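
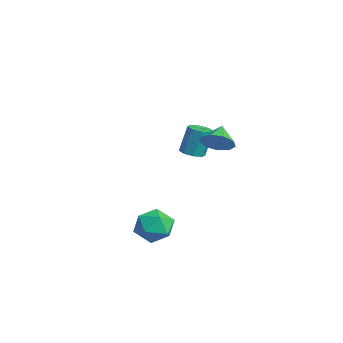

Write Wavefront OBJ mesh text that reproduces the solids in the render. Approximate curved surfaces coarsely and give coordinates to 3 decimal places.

v 2.06 0.101 2.054
v 2.59 0.624 2.287
v 1.34 0.559 2.666
v 2.336 0.803 1.854
v 1.952 0.654 1.514
v 1.619 0.247 1.427
v 1.492 -0.229 1.633
v 1.631 -0.55 2.036
v 1.971 -0.566 2.447
v 2.352 -0.27 2.674
v 2.597 0.2 2.611
v 2.953 -2.258 -2.58
v 3.682 -2.566 -2.082
v 2.038 -3.194 -1.818
v 2.767 -3.502 -1.32
v 2.454 -2.629 -1.199
v 3.019 -2.051 -1.67
v 2.701 -3.709 -2.23
v 3.266 -3.131 -2.701
v 3.527 -3.464 -1.866
v 3.374 -2.796 -1.228
v 2.346 -2.964 -2.672
v 2.193 -2.296 -2.034
v -2.741 0.622 -0.644
v -2.434 0.131 -0.487
v -2.492 0.547 0.922
v -2.799 1.038 0.764
v -2.16 0.488 -0.581
v -2.217 0.903 0.828
v -2.226 0.923 -0.712
v -2.284 1.338 0.697
v -2.594 1.182 -0.803
v -2.652 1.597 0.606
v -3.048 1.113 -0.802
v -3.106 1.529 0.607
v -3.323 0.757 -0.708
v -3.38 1.172 0.701
v -3.256 0.322 -0.577
v -3.314 0.737 0.832
v -2.888 0.063 -0.486
v -2.946 0.478 0.923
f 2 1 4
f 2 4 3
f 4 1 5
f 4 5 3
f 5 1 6
f 5 6 3
f 6 1 7
f 6 7 3
f 7 1 8
f 7 8 3
f 8 1 9
f 8 9 3
f 9 1 10
f 9 10 3
f 10 1 11
f 10 11 3
f 11 1 2
f 11 2 3
f 12 23 17
f 12 17 13
f 12 13 19
f 12 19 22
f 12 22 23
f 13 17 21
f 17 23 16
f 23 22 14
f 22 19 18
f 19 13 20
f 15 21 16
f 15 16 14
f 15 14 18
f 15 18 20
f 15 20 21
f 16 21 17
f 14 16 23
f 18 14 22
f 20 18 19
f 21 20 13
f 25 24 28
f 25 28 26
f 26 28 29
f 26 29 27
f 28 24 30
f 28 30 29
f 29 30 31
f 29 31 27
f 30 24 32
f 30 32 31
f 31 32 33
f 31 33 27
f 32 24 34
f 32 34 33
f 33 34 35
f 33 35 27
f 34 24 36
f 34 36 35
f 35 36 37
f 35 37 27
f 36 24 38
f 36 38 37
f 37 38 39
f 37 39 27
f 38 24 40
f 38 40 39
f 39 40 41
f 39 41 27
f 40 24 25
f 40 25 41
f 41 25 26
f 41 26 27



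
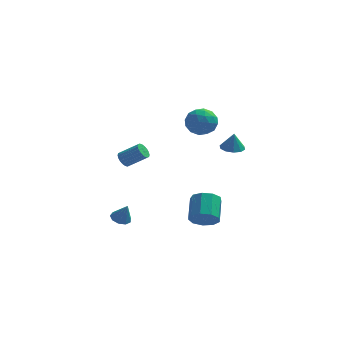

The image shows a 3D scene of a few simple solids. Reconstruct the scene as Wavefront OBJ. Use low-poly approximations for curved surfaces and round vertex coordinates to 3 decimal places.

v -3.515 -2.354 -4.246
v -2.964 -2.479 -4.477
v -3.105 -2.526 -3.174
v -2.997 -2.071 -4.399
v -3.272 -1.795 -4.249
v -3.661 -1.781 -4.098
v -3.981 -2.035 -4.016
v -4.084 -2.439 -4.042
v -3.92 -2.803 -4.163
v -3.567 -2.957 -4.322
v -3.189 -2.829 -4.446
v 1.205 -1.86 3.586
v 1.691 -2.597 3.897
v 0.029 -2.763 3.283
v 0.515 -3.5 3.594
v 0.227 -2.842 4.194
v 0.954 -2.284 4.381
v 0.766 -3.076 2.799
v 1.493 -2.518 2.986
v 1.42 -3.348 3.411
v 1.086 -3.204 4.273
v 0.634 -2.156 2.907
v 0.3 -2.012 3.769
v 1.552 -2.149 3.768
v 0.168 -3.211 3.412
v -0.001 -2.824 3.764
v 0.285 -3.258 3.947
v 1.118 -1.965 4.053
v 1.404 -2.398 4.236
v 0.543 -2.543 4.41
v 0.316 -2.962 2.944
v 0.602 -3.395 3.127
v 1.435 -2.102 3.233
v 1.721 -2.536 3.416
v 1.177 -2.817 2.77
v 1.677 -3.024 3.665
v 0.986 -3.555 3.487
v 1.134 -3.306 3.019
v 1.561 -2.977 3.13
v 1.482 -2.939 4.172
v 0.79 -3.47 3.994
v 0.621 -3.083 4.346
v 1.048 -2.755 4.457
v 1.322 -3.381 3.886
v 0.93 -1.89 3.186
v 0.238 -2.421 3.008
v 0.672 -2.605 2.723
v 1.099 -2.277 2.834
v 0.734 -1.805 3.693
v 0.043 -2.336 3.515
v 0.159 -2.383 4.05
v 0.586 -2.054 4.161
v 0.398 -1.979 3.294
v 1.153 -4.255 -2.967
v 1.938 -4.423 -2.689
v 1.933 -3.092 -1.874
v 1.147 -2.925 -2.153
v 1.963 -4.119 -3.184
v 1.958 -2.789 -2.369
v 1.609 -3.879 -3.578
v 1.604 -2.549 -2.763
v 1.042 -3.815 -3.686
v 1.036 -2.485 -2.871
v 0.526 -3.957 -3.458
v 0.52 -2.627 -2.643
v 0.304 -4.238 -3
v 0.298 -2.908 -2.186
v 0.479 -4.528 -2.527
v 0.473 -3.197 -1.712
v 0.969 -4.689 -2.26
v 0.963 -3.359 -1.445
v 1.545 -4.648 -2.324
v 1.54 -3.317 -1.509
v -3.259 -2.808 0.592
v -3.019 -2.46 0.288
v -1.941 -2.525 1.064
v -2.181 -2.872 1.368
v -3.125 -2.327 0.445
v -2.047 -2.392 1.222
v -3.257 -2.289 0.632
v -2.179 -2.354 1.408
v -3.389 -2.354 0.81
v -2.311 -2.418 1.586
v -3.496 -2.509 0.945
v -2.418 -2.573 1.722
v -3.555 -2.722 1.01
v -2.477 -2.787 1.787
v -3.556 -2.953 0.993
v -2.478 -3.018 1.769
v -3.499 -3.155 0.896
v -2.421 -3.22 1.672
v -3.393 -3.288 0.738
v -2.315 -3.353 1.515
v -3.261 -3.326 0.552
v -2.183 -3.391 1.328
v -3.129 -3.262 0.374
v -2.051 -3.326 1.15
v -3.022 -3.107 0.238
v -1.944 -3.171 1.015
v -2.963 -2.893 0.173
v -1.885 -2.958 0.95
v -2.962 -2.662 0.191
v -1.884 -2.727 0.967
v 2.417 -1.006 0.802
v 3.105 -1.121 0.747
v 2.503 -0.994 1.858
v 3.041 -0.693 0.747
v 2.738 -0.385 0.769
v 2.313 -0.313 0.803
v 1.927 -0.507 0.837
v 1.728 -0.89 0.857
v 1.793 -1.318 0.856
v 2.095 -1.627 0.835
v 2.521 -1.698 0.801
v 2.906 -1.505 0.767
f 2 1 4
f 2 4 3
f 4 1 5
f 4 5 3
f 5 1 6
f 5 6 3
f 6 1 7
f 6 7 3
f 7 1 8
f 7 8 3
f 8 1 9
f 8 9 3
f 9 1 10
f 9 10 3
f 10 1 11
f 10 11 3
f 11 1 2
f 11 2 3
f 12 49 28
f 49 23 52
f 28 52 17
f 49 52 28
f 12 28 24
f 28 17 29
f 24 29 13
f 28 29 24
f 12 24 33
f 24 13 34
f 33 34 19
f 24 34 33
f 12 33 45
f 33 19 48
f 45 48 22
f 33 48 45
f 12 45 49
f 45 22 53
f 49 53 23
f 45 53 49
f 13 29 40
f 29 17 43
f 40 43 21
f 29 43 40
f 17 52 30
f 52 23 51
f 30 51 16
f 52 51 30
f 23 53 50
f 53 22 46
f 50 46 14
f 53 46 50
f 22 48 47
f 48 19 35
f 47 35 18
f 48 35 47
f 19 34 39
f 34 13 36
f 39 36 20
f 34 36 39
f 15 41 27
f 41 21 42
f 27 42 16
f 41 42 27
f 15 27 25
f 27 16 26
f 25 26 14
f 27 26 25
f 15 25 32
f 25 14 31
f 32 31 18
f 25 31 32
f 15 32 37
f 32 18 38
f 37 38 20
f 32 38 37
f 15 37 41
f 37 20 44
f 41 44 21
f 37 44 41
f 16 42 30
f 42 21 43
f 30 43 17
f 42 43 30
f 14 26 50
f 26 16 51
f 50 51 23
f 26 51 50
f 18 31 47
f 31 14 46
f 47 46 22
f 31 46 47
f 20 38 39
f 38 18 35
f 39 35 19
f 38 35 39
f 21 44 40
f 44 20 36
f 40 36 13
f 44 36 40
f 55 54 58
f 55 58 56
f 56 58 59
f 56 59 57
f 58 54 60
f 58 60 59
f 59 60 61
f 59 61 57
f 60 54 62
f 60 62 61
f 61 62 63
f 61 63 57
f 62 54 64
f 62 64 63
f 63 64 65
f 63 65 57
f 64 54 66
f 64 66 65
f 65 66 67
f 65 67 57
f 66 54 68
f 66 68 67
f 67 68 69
f 67 69 57
f 68 54 70
f 68 70 69
f 69 70 71
f 69 71 57
f 70 54 72
f 70 72 71
f 71 72 73
f 71 73 57
f 72 54 55
f 72 55 73
f 73 55 56
f 73 56 57
f 75 74 78
f 75 78 76
f 76 78 79
f 76 79 77
f 78 74 80
f 78 80 79
f 79 80 81
f 79 81 77
f 80 74 82
f 80 82 81
f 81 82 83
f 81 83 77
f 82 74 84
f 82 84 83
f 83 84 85
f 83 85 77
f 84 74 86
f 84 86 85
f 85 86 87
f 85 87 77
f 86 74 88
f 86 88 87
f 87 88 89
f 87 89 77
f 88 74 90
f 88 90 89
f 89 90 91
f 89 91 77
f 90 74 92
f 90 92 91
f 91 92 93
f 91 93 77
f 92 74 94
f 92 94 93
f 93 94 95
f 93 95 77
f 94 74 96
f 94 96 95
f 95 96 97
f 95 97 77
f 96 74 98
f 96 98 97
f 97 98 99
f 97 99 77
f 98 74 100
f 98 100 99
f 99 100 101
f 99 101 77
f 100 74 102
f 100 102 101
f 101 102 103
f 101 103 77
f 102 74 75
f 102 75 103
f 103 75 76
f 103 76 77
f 105 104 107
f 105 107 106
f 107 104 108
f 107 108 106
f 108 104 109
f 108 109 106
f 109 104 110
f 109 110 106
f 110 104 111
f 110 111 106
f 111 104 112
f 111 112 106
f 112 104 113
f 112 113 106
f 113 104 114
f 113 114 106
f 114 104 115
f 114 115 106
f 115 104 105
f 115 105 106



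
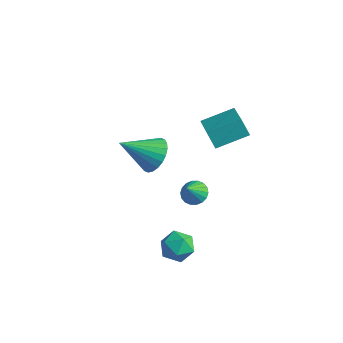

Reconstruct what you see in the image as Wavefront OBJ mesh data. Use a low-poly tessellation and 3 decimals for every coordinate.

v 1.841 0.356 -3.601
v 2.491 -0.212 -3.871
v 0.829 -0.648 -3.929
v 1.479 -1.216 -4.199
v 1.394 -1.009 -3.323
v 2.02 -0.389 -3.12
v 1.3 -0.471 -4.68
v 1.926 0.149 -4.477
v 2.157 -0.723 -4.538
v 2.215 -1.056 -3.699
v 1.105 0.196 -4.101
v 1.163 -0.137 -3.262
v 1.201 2.015 2.517
v 2.019 3.414 3.062
v -0.243 3.167 1.726
v 0.574 4.566 2.271
v 1.686 2.054 1.689
v 2.503 3.453 2.234
v 0.241 3.206 0.898
v 1.059 4.605 1.443
v -2.306 2.246 -1.543
v -1.659 2.447 -0.78
v -3.314 0.914 -0.337
v -1.942 2.719 -0.715
v -2.28 2.919 -0.777
v -2.623 3.017 -0.955
v -2.916 2.998 -1.223
v -3.117 2.864 -1.539
v -3.195 2.636 -1.856
v -3.137 2.348 -2.125
v -2.952 2.045 -2.305
v -2.669 1.773 -2.37
v -2.331 1.573 -2.308
v -1.989 1.475 -2.13
v -1.695 1.494 -1.862
v -1.494 1.628 -1.546
v -1.417 1.856 -1.229
v -1.475 2.144 -0.96
v -0.706 3.29 -4.164
v -0.052 3.155 -4.373
v -0.534 2.53 -3.136
v -0.016 3.406 -4.193
v -0.117 3.635 -4.007
v -0.334 3.795 -3.852
v -0.625 3.856 -3.759
v -0.932 3.804 -3.746
v -1.194 3.651 -3.815
v -1.359 3.426 -3.954
v -1.395 3.175 -4.135
v -1.295 2.946 -4.321
v -1.077 2.786 -4.476
v -0.786 2.725 -4.569
v -0.479 2.777 -4.582
v -0.217 2.93 -4.512
f 1 12 6
f 1 6 2
f 1 2 8
f 1 8 11
f 1 11 12
f 2 6 10
f 6 12 5
f 12 11 3
f 11 8 7
f 8 2 9
f 4 10 5
f 4 5 3
f 4 3 7
f 4 7 9
f 4 9 10
f 5 10 6
f 3 5 12
f 7 3 11
f 9 7 8
f 10 9 2
f 14 16 13
f 17 14 13
f 13 16 15
f 15 17 13
f 14 20 16
f 18 14 17
f 18 20 14
f 16 20 15
f 19 17 15
f 15 20 19
f 19 18 17
f 20 18 19
f 22 21 24
f 22 24 23
f 24 21 25
f 24 25 23
f 25 21 26
f 25 26 23
f 26 21 27
f 26 27 23
f 27 21 28
f 27 28 23
f 28 21 29
f 28 29 23
f 29 21 30
f 29 30 23
f 30 21 31
f 30 31 23
f 31 21 32
f 31 32 23
f 32 21 33
f 32 33 23
f 33 21 34
f 33 34 23
f 34 21 35
f 34 35 23
f 35 21 36
f 35 36 23
f 36 21 37
f 36 37 23
f 37 21 38
f 37 38 23
f 38 21 22
f 38 22 23
f 40 39 42
f 40 42 41
f 42 39 43
f 42 43 41
f 43 39 44
f 43 44 41
f 44 39 45
f 44 45 41
f 45 39 46
f 45 46 41
f 46 39 47
f 46 47 41
f 47 39 48
f 47 48 41
f 48 39 49
f 48 49 41
f 49 39 50
f 49 50 41
f 50 39 51
f 50 51 41
f 51 39 52
f 51 52 41
f 52 39 53
f 52 53 41
f 53 39 54
f 53 54 41
f 54 39 40
f 54 40 41



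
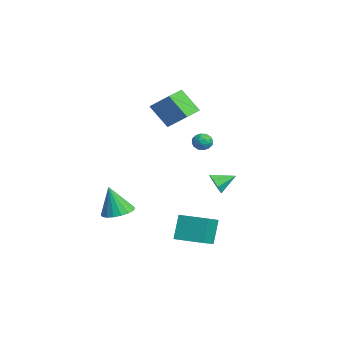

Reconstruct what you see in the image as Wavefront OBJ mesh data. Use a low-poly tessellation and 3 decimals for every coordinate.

v -0.569 0.766 1.908
v 0.031 0.987 1.95
v -0.291 -0.087 2.43
v 0.309 0.134 2.472
v -0.162 0.421 2.798
v -0.334 0.949 2.476
v 0.074 -0.049 1.904
v -0.098 0.479 1.582
v 0.429 0.484 1.948
v 0.283 0.774 2.501
v -0.543 0.126 1.879
v -0.689 0.416 2.432
v -0.293 0.951 1.883
v 0.033 -0.051 2.497
v -0.244 0.117 2.689
v 0.109 0.248 2.713
v -0.508 0.929 2.192
v -0.155 1.059 2.217
v -0.269 0.726 2.716
v -0.105 -0.159 2.163
v 0.248 -0.029 2.188
v -0.369 0.652 1.667
v -0.016 0.783 1.691
v 0.009 0.174 1.664
v 0.293 0.786 1.907
v 0.457 0.284 2.213
v 0.318 0.177 1.88
v 0.217 0.487 1.69
v 0.208 0.956 2.232
v 0.371 0.455 2.538
v 0.094 0.624 2.73
v -0.007 0.934 2.541
v 0.441 0.66 2.23
v -0.631 0.445 1.842
v -0.468 -0.056 2.148
v -0.253 -0.034 1.839
v -0.354 0.276 1.65
v -0.717 0.616 2.167
v -0.553 0.114 2.473
v -0.477 0.413 2.69
v -0.578 0.723 2.5
v -0.701 0.24 2.15
v -3.353 -0.752 2.335
v -4.082 -1.633 3.777
v -4.336 0.238 2.443
v -5.065 -0.642 3.885
v -2.335 0.142 3.395
v -3.064 -0.738 4.837
v -3.318 1.133 3.503
v -4.047 0.252 4.945
v 1.928 -1.113 -4.412
v 1.361 -0.683 -2.869
v 2.978 0.275 -4.414
v 2.411 0.705 -2.87
v 3.109 -2.005 -3.73
v 2.542 -1.575 -2.186
v 4.159 -0.617 -3.731
v 3.592 -0.187 -2.188
v -3.353 -3.692 -4.128
v -2.339 -3.716 -4.022
v -3.567 -4.188 -2.192
v -2.44 -3.285 -3.923
v -2.723 -2.935 -3.864
v -3.13 -2.734 -3.858
v -3.581 -2.723 -3.905
v -3.987 -2.904 -3.996
v -4.268 -3.241 -4.114
v -4.367 -3.668 -4.234
v -4.266 -4.099 -4.333
v -3.983 -4.449 -4.392
v -3.576 -4.65 -4.398
v -3.125 -4.661 -4.351
v -2.719 -4.48 -4.26
v -2.438 -4.143 -4.142
v -1.238 1.512 -1.607
v -0.607 1.688 -2.049
v -1.182 2.708 -1.053
v -1.127 1.837 -2.319
v -1.712 1.795 -2.172
v -2.019 1.588 -1.694
v -1.868 1.336 -1.165
v -1.348 1.187 -0.896
v -0.763 1.228 -1.043
v -0.456 1.436 -1.521
f 1 38 17
f 38 12 41
f 17 41 6
f 38 41 17
f 1 17 13
f 17 6 18
f 13 18 2
f 17 18 13
f 1 13 22
f 13 2 23
f 22 23 8
f 13 23 22
f 1 22 34
f 22 8 37
f 34 37 11
f 22 37 34
f 1 34 38
f 34 11 42
f 38 42 12
f 34 42 38
f 2 18 29
f 18 6 32
f 29 32 10
f 18 32 29
f 6 41 19
f 41 12 40
f 19 40 5
f 41 40 19
f 12 42 39
f 42 11 35
f 39 35 3
f 42 35 39
f 11 37 36
f 37 8 24
f 36 24 7
f 37 24 36
f 8 23 28
f 23 2 25
f 28 25 9
f 23 25 28
f 4 30 16
f 30 10 31
f 16 31 5
f 30 31 16
f 4 16 14
f 16 5 15
f 14 15 3
f 16 15 14
f 4 14 21
f 14 3 20
f 21 20 7
f 14 20 21
f 4 21 26
f 21 7 27
f 26 27 9
f 21 27 26
f 4 26 30
f 26 9 33
f 30 33 10
f 26 33 30
f 5 31 19
f 31 10 32
f 19 32 6
f 31 32 19
f 3 15 39
f 15 5 40
f 39 40 12
f 15 40 39
f 7 20 36
f 20 3 35
f 36 35 11
f 20 35 36
f 9 27 28
f 27 7 24
f 28 24 8
f 27 24 28
f 10 33 29
f 33 9 25
f 29 25 2
f 33 25 29
f 44 46 43
f 47 44 43
f 43 46 45
f 45 47 43
f 44 50 46
f 48 44 47
f 48 50 44
f 46 50 45
f 49 47 45
f 45 50 49
f 49 48 47
f 50 48 49
f 52 54 51
f 55 52 51
f 51 54 53
f 53 55 51
f 52 58 54
f 56 52 55
f 56 58 52
f 54 58 53
f 57 55 53
f 53 58 57
f 57 56 55
f 58 56 57
f 60 59 62
f 60 62 61
f 62 59 63
f 62 63 61
f 63 59 64
f 63 64 61
f 64 59 65
f 64 65 61
f 65 59 66
f 65 66 61
f 66 59 67
f 66 67 61
f 67 59 68
f 67 68 61
f 68 59 69
f 68 69 61
f 69 59 70
f 69 70 61
f 70 59 71
f 70 71 61
f 71 59 72
f 71 72 61
f 72 59 73
f 72 73 61
f 73 59 74
f 73 74 61
f 74 59 60
f 74 60 61
f 76 75 78
f 76 78 77
f 78 75 79
f 78 79 77
f 79 75 80
f 79 80 77
f 80 75 81
f 80 81 77
f 81 75 82
f 81 82 77
f 82 75 83
f 82 83 77
f 83 75 84
f 83 84 77
f 84 75 76
f 84 76 77



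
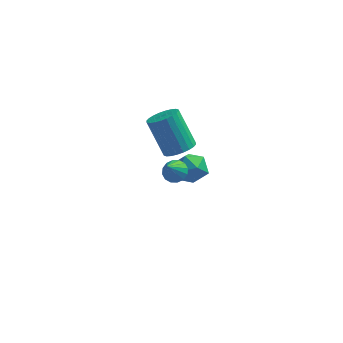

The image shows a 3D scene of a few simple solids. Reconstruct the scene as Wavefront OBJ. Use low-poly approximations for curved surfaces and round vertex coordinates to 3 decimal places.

v 2.431 3.41 -3.682
v 3.404 3.496 -3.353
v 2.196 2.124 -2.647
v 3.169 2.21 -2.318
v 2.478 2.938 -2.083
v 2.624 3.733 -2.723
v 2.976 1.887 -3.277
v 3.122 2.682 -3.917
v 3.741 2.555 -3.103
v 3.433 3.205 -2.365
v 2.167 2.415 -3.635
v 1.859 3.065 -2.897
v 2.42 -3.484 3.284
v 2.857 -3.938 3.122
v 2.08 -4.216 4.416
v 3.026 -3.719 3.315
v 3.032 -3.437 3.498
v 2.874 -3.168 3.625
v 2.595 -2.984 3.66
v 2.269 -2.934 3.594
v 1.983 -3.031 3.445
v 1.815 -3.25 3.253
v 1.808 -3.532 3.069
v 1.966 -3.801 2.943
v 2.245 -3.985 2.908
v 2.571 -4.035 2.974
v 2.436 -0.382 1.899
v 2.936 -0.887 2.4
v 2.025 -0.023 4.182
v 1.524 0.482 3.681
v 3.132 -0.612 2.367
v 2.221 0.252 4.149
v 3.222 -0.302 2.263
v 2.31 0.562 4.044
v 3.192 -0.004 2.103
v 2.281 0.86 3.884
v 3.047 0.236 1.912
v 2.136 1.101 3.694
v 2.809 0.383 1.719
v 1.898 1.247 3.501
v 2.514 0.412 1.554
v 1.603 1.277 3.335
v 2.208 0.321 1.441
v 1.296 1.186 3.223
v 1.935 0.123 1.398
v 1.024 0.987 3.18
v 1.739 -0.152 1.431
v 0.828 0.712 3.213
v 1.65 -0.462 1.536
v 0.738 0.402 3.317
v 1.679 -0.76 1.696
v 0.768 0.104 3.477
v 1.824 -1.001 1.886
v 0.913 -0.136 3.668
v 2.062 -1.147 2.079
v 1.151 -0.283 3.861
v 2.357 -1.177 2.245
v 1.446 -0.312 4.026
v 2.664 -1.086 2.357
v 1.752 -0.221 4.139
f 1 12 6
f 1 6 2
f 1 2 8
f 1 8 11
f 1 11 12
f 2 6 10
f 6 12 5
f 12 11 3
f 11 8 7
f 8 2 9
f 4 10 5
f 4 5 3
f 4 3 7
f 4 7 9
f 4 9 10
f 5 10 6
f 3 5 12
f 7 3 11
f 9 7 8
f 10 9 2
f 14 13 16
f 14 16 15
f 16 13 17
f 16 17 15
f 17 13 18
f 17 18 15
f 18 13 19
f 18 19 15
f 19 13 20
f 19 20 15
f 20 13 21
f 20 21 15
f 21 13 22
f 21 22 15
f 22 13 23
f 22 23 15
f 23 13 24
f 23 24 15
f 24 13 25
f 24 25 15
f 25 13 26
f 25 26 15
f 26 13 14
f 26 14 15
f 28 27 31
f 28 31 29
f 29 31 32
f 29 32 30
f 31 27 33
f 31 33 32
f 32 33 34
f 32 34 30
f 33 27 35
f 33 35 34
f 34 35 36
f 34 36 30
f 35 27 37
f 35 37 36
f 36 37 38
f 36 38 30
f 37 27 39
f 37 39 38
f 38 39 40
f 38 40 30
f 39 27 41
f 39 41 40
f 40 41 42
f 40 42 30
f 41 27 43
f 41 43 42
f 42 43 44
f 42 44 30
f 43 27 45
f 43 45 44
f 44 45 46
f 44 46 30
f 45 27 47
f 45 47 46
f 46 47 48
f 46 48 30
f 47 27 49
f 47 49 48
f 48 49 50
f 48 50 30
f 49 27 51
f 49 51 50
f 50 51 52
f 50 52 30
f 51 27 53
f 51 53 52
f 52 53 54
f 52 54 30
f 53 27 55
f 53 55 54
f 54 55 56
f 54 56 30
f 55 27 57
f 55 57 56
f 56 57 58
f 56 58 30
f 57 27 59
f 57 59 58
f 58 59 60
f 58 60 30
f 59 27 28
f 59 28 60
f 60 28 29
f 60 29 30



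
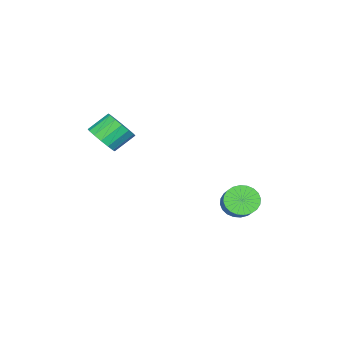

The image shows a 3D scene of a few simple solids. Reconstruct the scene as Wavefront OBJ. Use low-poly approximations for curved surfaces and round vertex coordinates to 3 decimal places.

v -1.696 2.02 -3.046
v -1.293 2.407 -3.814
v -0.341 3.187 -2.922
v -0.744 2.8 -2.154
v -1.561 2.653 -3.742
v -0.609 3.432 -2.85
v -1.85 2.802 -3.564
v -0.898 3.581 -2.672
v -2.116 2.832 -3.307
v -1.163 3.611 -2.415
v -2.317 2.738 -3.01
v -1.365 3.518 -2.118
v -2.424 2.535 -2.719
v -1.472 3.315 -1.827
v -2.42 2.254 -2.478
v -1.468 3.034 -1.585
v -2.306 1.938 -2.323
v -1.354 2.717 -1.43
v -2.099 1.633 -2.278
v -1.147 2.413 -1.386
v -1.831 1.388 -2.35
v -0.879 2.167 -1.458
v -1.542 1.239 -2.528
v -0.59 2.018 -1.636
v -1.277 1.209 -2.785
v -0.324 1.988 -1.893
v -1.075 1.302 -3.082
v -0.123 2.082 -2.19
v -0.968 1.505 -3.373
v -0.016 2.285 -2.481
v -0.972 1.786 -3.615
v -0.02 2.566 -2.722
v -1.086 2.103 -3.77
v -0.134 2.882 -2.877
v 1.817 -3.983 1.34
v 2.382 -3.182 1.37
v 1.448 -2.557 2.271
v 0.883 -3.357 2.24
v 2.063 -3.103 0.984
v 1.129 -2.478 1.884
v 1.678 -3.26 0.693
v 0.744 -2.634 1.593
v 1.33 -3.61 0.576
v 0.396 -2.984 1.476
v 1.113 -4.06 0.663
v 0.179 -3.435 1.563
v 1.084 -4.489 0.931
v 0.15 -3.864 1.832
v 1.252 -4.783 1.309
v 0.318 -4.158 2.21
v 1.571 -4.862 1.696
v 0.637 -4.237 2.596
v 1.956 -4.706 1.987
v 1.022 -4.08 2.887
v 2.304 -4.356 2.104
v 1.37 -3.73 3.004
v 2.521 -3.905 2.017
v 1.587 -3.28 2.917
v 2.55 -3.476 1.748
v 1.616 -2.851 2.649
f 2 1 5
f 2 5 3
f 3 5 6
f 3 6 4
f 5 1 7
f 5 7 6
f 6 7 8
f 6 8 4
f 7 1 9
f 7 9 8
f 8 9 10
f 8 10 4
f 9 1 11
f 9 11 10
f 10 11 12
f 10 12 4
f 11 1 13
f 11 13 12
f 12 13 14
f 12 14 4
f 13 1 15
f 13 15 14
f 14 15 16
f 14 16 4
f 15 1 17
f 15 17 16
f 16 17 18
f 16 18 4
f 17 1 19
f 17 19 18
f 18 19 20
f 18 20 4
f 19 1 21
f 19 21 20
f 20 21 22
f 20 22 4
f 21 1 23
f 21 23 22
f 22 23 24
f 22 24 4
f 23 1 25
f 23 25 24
f 24 25 26
f 24 26 4
f 25 1 27
f 25 27 26
f 26 27 28
f 26 28 4
f 27 1 29
f 27 29 28
f 28 29 30
f 28 30 4
f 29 1 31
f 29 31 30
f 30 31 32
f 30 32 4
f 31 1 33
f 31 33 32
f 32 33 34
f 32 34 4
f 33 1 2
f 33 2 34
f 34 2 3
f 34 3 4
f 36 35 39
f 36 39 37
f 37 39 40
f 37 40 38
f 39 35 41
f 39 41 40
f 40 41 42
f 40 42 38
f 41 35 43
f 41 43 42
f 42 43 44
f 42 44 38
f 43 35 45
f 43 45 44
f 44 45 46
f 44 46 38
f 45 35 47
f 45 47 46
f 46 47 48
f 46 48 38
f 47 35 49
f 47 49 48
f 48 49 50
f 48 50 38
f 49 35 51
f 49 51 50
f 50 51 52
f 50 52 38
f 51 35 53
f 51 53 52
f 52 53 54
f 52 54 38
f 53 35 55
f 53 55 54
f 54 55 56
f 54 56 38
f 55 35 57
f 55 57 56
f 56 57 58
f 56 58 38
f 57 35 59
f 57 59 58
f 58 59 60
f 58 60 38
f 59 35 36
f 59 36 60
f 60 36 37
f 60 37 38



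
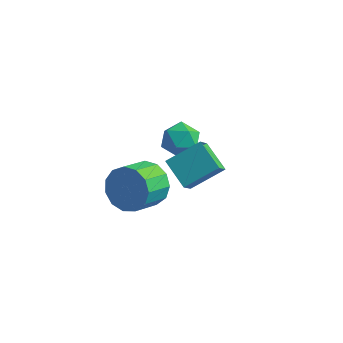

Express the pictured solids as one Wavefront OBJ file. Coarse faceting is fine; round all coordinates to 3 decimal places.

v 2.347 -1.831 -1.019
v 3.364 -0.792 -0.178
v 2.274 -1.111 -1.82
v 3.291 -0.071 -0.979
v 3.489 -2.429 -1.661
v 4.506 -1.389 -0.82
v 3.416 -1.708 -2.462
v 4.433 -0.669 -1.621
v 2.07 -2.786 -1.75
v 2.776 -2.536 -1.014
v 2.536 -3.805 -0.354
v 1.83 -4.054 -1.09
v 2.254 -2.336 -0.819
v 2.014 -3.604 -0.159
v 1.674 -2.279 -0.92
v 1.434 -3.547 -0.26
v 1.22 -2.383 -1.285
v 0.98 -3.651 -0.624
v 1.035 -2.614 -1.797
v 0.795 -3.883 -1.137
v 1.179 -2.9 -2.294
v 0.939 -4.169 -1.634
v 1.606 -3.15 -2.619
v 1.366 -4.419 -1.959
v 2.18 -3.284 -2.668
v 1.94 -4.553 -2.007
v 2.72 -3.26 -2.425
v 2.479 -4.529 -1.765
v 3.052 -3.085 -1.968
v 2.812 -4.354 -1.308
v 3.073 -2.815 -1.442
v 2.833 -4.084 -0.782
v 0.471 1.562 -2.907
v 1.066 1.95 -2.313
v 1.594 0.79 -3.527
v 2.189 1.178 -2.933
v 1.559 0.572 -2.628
v 0.865 1.05 -2.245
v 1.795 1.69 -3.595
v 1.101 2.168 -3.212
v 1.884 2.029 -2.739
v 1.738 1.338 -2.141
v 0.922 1.402 -3.699
v 0.776 0.711 -3.101
f 2 4 1
f 5 2 1
f 1 4 3
f 3 5 1
f 2 8 4
f 6 2 5
f 6 8 2
f 4 8 3
f 7 5 3
f 3 8 7
f 7 6 5
f 8 6 7
f 10 9 13
f 10 13 11
f 11 13 14
f 11 14 12
f 13 9 15
f 13 15 14
f 14 15 16
f 14 16 12
f 15 9 17
f 15 17 16
f 16 17 18
f 16 18 12
f 17 9 19
f 17 19 18
f 18 19 20
f 18 20 12
f 19 9 21
f 19 21 20
f 20 21 22
f 20 22 12
f 21 9 23
f 21 23 22
f 22 23 24
f 22 24 12
f 23 9 25
f 23 25 24
f 24 25 26
f 24 26 12
f 25 9 27
f 25 27 26
f 26 27 28
f 26 28 12
f 27 9 29
f 27 29 28
f 28 29 30
f 28 30 12
f 29 9 31
f 29 31 30
f 30 31 32
f 30 32 12
f 31 9 10
f 31 10 32
f 32 10 11
f 32 11 12
f 33 44 38
f 33 38 34
f 33 34 40
f 33 40 43
f 33 43 44
f 34 38 42
f 38 44 37
f 44 43 35
f 43 40 39
f 40 34 41
f 36 42 37
f 36 37 35
f 36 35 39
f 36 39 41
f 36 41 42
f 37 42 38
f 35 37 44
f 39 35 43
f 41 39 40
f 42 41 34



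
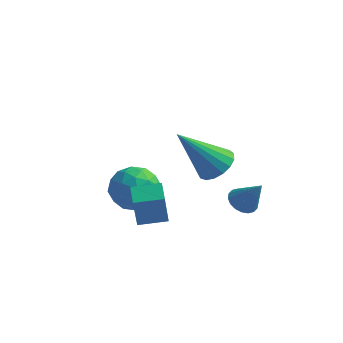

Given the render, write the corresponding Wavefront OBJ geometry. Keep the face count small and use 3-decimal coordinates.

v -2.081 -0.681 -3.039
v -1.939 -1.341 -1.36
v -1.114 -0.151 -2.913
v -0.972 -0.811 -1.233
v -1.688 -1.329 -3.327
v -1.546 -1.989 -1.647
v -0.721 -0.799 -3.2
v -0.579 -1.459 -1.521
v -3.187 1.425 -2.993
v -2.502 1.258 -2.241
v -2.818 -0.058 -3.659
v -2.133 -0.225 -2.907
v -3.141 -0.214 -2.693
v -3.369 0.703 -2.282
v -1.951 0.497 -3.618
v -2.179 1.414 -3.207
v -1.738 0.684 -2.627
v -2.474 0.245 -2.056
v -2.846 0.955 -3.844
v -3.582 0.516 -3.273
v -2.877 1.472 -2.559
v -2.443 -0.272 -3.341
v -3.036 -0.265 -3.216
v -2.633 -0.364 -2.774
v -3.386 1.145 -2.582
v -2.984 1.047 -2.14
v -3.36 0.182 -2.406
v -2.336 0.153 -3.76
v -1.934 0.055 -3.318
v -2.687 1.564 -3.126
v -2.284 1.465 -2.684
v -1.96 1.018 -3.494
v -2.026 1.036 -2.344
v -1.809 0.164 -2.735
v -1.701 0.589 -3.153
v -1.835 1.128 -2.911
v -2.458 0.778 -2.008
v -2.241 -0.094 -2.399
v -2.834 -0.087 -2.273
v -2.968 0.451 -2.032
v -2.009 0.441 -2.235
v -3.079 1.294 -3.501
v -2.862 0.422 -3.892
v -2.352 0.749 -3.868
v -2.486 1.287 -3.627
v -3.511 1.036 -3.165
v -3.294 0.164 -3.556
v -3.485 0.072 -2.989
v -3.619 0.611 -2.747
v -3.311 0.759 -3.665
v 0.895 -0.392 -0.034
v 1.4 -0.039 0.461
v -0.275 -1.108 1.674
v 1.139 0.226 0.393
v 0.822 0.35 0.228
v 0.522 0.304 0.003
v 0.307 0.098 -0.231
v 0.227 -0.22 -0.419
v 0.3 -0.577 -0.519
v 0.509 -0.892 -0.508
v 0.807 -1.092 -0.388
v 1.124 -1.132 -0.187
v 1.39 -1.002 0.049
v 1.541 -0.733 0.266
v 1.545 -0.385 0.415
v 0.817 2.511 -3.932
v 1.343 2.611 -4.265
v 1.583 2.369 -2.768
v 1.269 2.869 -4.185
v 1.106 3.057 -4.055
v 0.886 3.136 -3.901
v 0.652 3.091 -3.753
v 0.451 2.932 -3.64
v 0.323 2.688 -3.585
v 0.292 2.41 -3.599
v 0.366 2.152 -3.679
v 0.529 1.964 -3.809
v 0.749 1.885 -3.963
v 0.983 1.93 -4.111
v 1.184 2.089 -4.224
v 1.312 2.333 -4.279
f 2 4 1
f 5 2 1
f 1 4 3
f 3 5 1
f 2 8 4
f 6 2 5
f 6 8 2
f 4 8 3
f 7 5 3
f 3 8 7
f 7 6 5
f 8 6 7
f 9 46 25
f 46 20 49
f 25 49 14
f 46 49 25
f 9 25 21
f 25 14 26
f 21 26 10
f 25 26 21
f 9 21 30
f 21 10 31
f 30 31 16
f 21 31 30
f 9 30 42
f 30 16 45
f 42 45 19
f 30 45 42
f 9 42 46
f 42 19 50
f 46 50 20
f 42 50 46
f 10 26 37
f 26 14 40
f 37 40 18
f 26 40 37
f 14 49 27
f 49 20 48
f 27 48 13
f 49 48 27
f 20 50 47
f 50 19 43
f 47 43 11
f 50 43 47
f 19 45 44
f 45 16 32
f 44 32 15
f 45 32 44
f 16 31 36
f 31 10 33
f 36 33 17
f 31 33 36
f 12 38 24
f 38 18 39
f 24 39 13
f 38 39 24
f 12 24 22
f 24 13 23
f 22 23 11
f 24 23 22
f 12 22 29
f 22 11 28
f 29 28 15
f 22 28 29
f 12 29 34
f 29 15 35
f 34 35 17
f 29 35 34
f 12 34 38
f 34 17 41
f 38 41 18
f 34 41 38
f 13 39 27
f 39 18 40
f 27 40 14
f 39 40 27
f 11 23 47
f 23 13 48
f 47 48 20
f 23 48 47
f 15 28 44
f 28 11 43
f 44 43 19
f 28 43 44
f 17 35 36
f 35 15 32
f 36 32 16
f 35 32 36
f 18 41 37
f 41 17 33
f 37 33 10
f 41 33 37
f 52 51 54
f 52 54 53
f 54 51 55
f 54 55 53
f 55 51 56
f 55 56 53
f 56 51 57
f 56 57 53
f 57 51 58
f 57 58 53
f 58 51 59
f 58 59 53
f 59 51 60
f 59 60 53
f 60 51 61
f 60 61 53
f 61 51 62
f 61 62 53
f 62 51 63
f 62 63 53
f 63 51 64
f 63 64 53
f 64 51 65
f 64 65 53
f 65 51 52
f 65 52 53
f 67 66 69
f 67 69 68
f 69 66 70
f 69 70 68
f 70 66 71
f 70 71 68
f 71 66 72
f 71 72 68
f 72 66 73
f 72 73 68
f 73 66 74
f 73 74 68
f 74 66 75
f 74 75 68
f 75 66 76
f 75 76 68
f 76 66 77
f 76 77 68
f 77 66 78
f 77 78 68
f 78 66 79
f 78 79 68
f 79 66 80
f 79 80 68
f 80 66 81
f 80 81 68
f 81 66 67
f 81 67 68



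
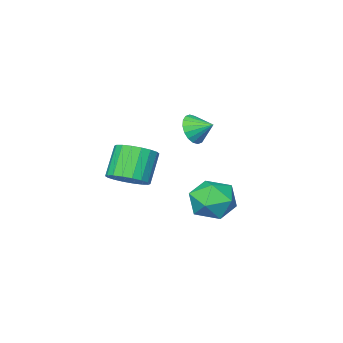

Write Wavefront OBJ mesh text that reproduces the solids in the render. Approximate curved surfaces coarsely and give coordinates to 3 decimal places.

v -1.529 0.006 -3.999
v -0.379 0.295 -4.33
v -0.821 -1.355 -2.73
v 0.329 -1.066 -3.061
v -0.348 -0.263 -2.419
v -0.785 0.578 -3.203
v -0.415 -1.638 -3.857
v -0.852 -0.797 -4.641
v 0.309 -0.721 -4.242
v 0.35 0.129 -3.353
v -1.55 -1.189 -3.707
v -1.509 -0.339 -2.818
v 1.488 0.777 1.907
v 1.915 1.271 1.412
v 1.072 1.583 2.353
v 1.606 1.216 1.225
v 1.274 1.073 1.173
v 0.985 0.872 1.267
v 0.795 0.652 1.487
v 0.742 0.457 1.791
v 0.837 0.325 2.118
v 1.06 0.283 2.403
v 1.369 0.338 2.59
v 1.701 0.481 2.642
v 1.991 0.682 2.548
v 2.181 0.902 2.327
v 2.234 1.097 2.024
v 2.139 1.229 1.697
v 3.265 -1.577 -1.546
v 4.113 -1.91 -1.135
v 3.224 -2.456 0.258
v 2.375 -2.123 -0.154
v 4.089 -1.491 -0.986
v 3.199 -2.037 0.406
v 3.901 -1.09 -0.949
v 3.012 -1.635 0.444
v 3.588 -0.784 -1.029
v 2.698 -1.33 0.363
v 3.21 -0.636 -1.213
v 2.321 -1.182 0.18
v 2.843 -0.674 -1.462
v 1.954 -1.22 -0.069
v 2.56 -0.891 -1.728
v 1.671 -1.437 -0.335
v 2.416 -1.244 -1.958
v 1.527 -1.79 -0.565
v 2.441 -1.663 -2.106
v 1.551 -2.209 -0.714
v 2.628 -2.065 -2.144
v 1.739 -2.61 -0.751
v 2.942 -2.37 -2.063
v 2.052 -2.916 -0.671
v 3.319 -2.518 -1.88
v 2.43 -3.064 -0.487
v 3.686 -2.48 -1.631
v 2.797 -3.026 -0.238
v 3.969 -2.263 -1.365
v 3.08 -2.809 0.028
f 1 12 6
f 1 6 2
f 1 2 8
f 1 8 11
f 1 11 12
f 2 6 10
f 6 12 5
f 12 11 3
f 11 8 7
f 8 2 9
f 4 10 5
f 4 5 3
f 4 3 7
f 4 7 9
f 4 9 10
f 5 10 6
f 3 5 12
f 7 3 11
f 9 7 8
f 10 9 2
f 14 13 16
f 14 16 15
f 16 13 17
f 16 17 15
f 17 13 18
f 17 18 15
f 18 13 19
f 18 19 15
f 19 13 20
f 19 20 15
f 20 13 21
f 20 21 15
f 21 13 22
f 21 22 15
f 22 13 23
f 22 23 15
f 23 13 24
f 23 24 15
f 24 13 25
f 24 25 15
f 25 13 26
f 25 26 15
f 26 13 27
f 26 27 15
f 27 13 28
f 27 28 15
f 28 13 14
f 28 14 15
f 30 29 33
f 30 33 31
f 31 33 34
f 31 34 32
f 33 29 35
f 33 35 34
f 34 35 36
f 34 36 32
f 35 29 37
f 35 37 36
f 36 37 38
f 36 38 32
f 37 29 39
f 37 39 38
f 38 39 40
f 38 40 32
f 39 29 41
f 39 41 40
f 40 41 42
f 40 42 32
f 41 29 43
f 41 43 42
f 42 43 44
f 42 44 32
f 43 29 45
f 43 45 44
f 44 45 46
f 44 46 32
f 45 29 47
f 45 47 46
f 46 47 48
f 46 48 32
f 47 29 49
f 47 49 48
f 48 49 50
f 48 50 32
f 49 29 51
f 49 51 50
f 50 51 52
f 50 52 32
f 51 29 53
f 51 53 52
f 52 53 54
f 52 54 32
f 53 29 55
f 53 55 54
f 54 55 56
f 54 56 32
f 55 29 57
f 55 57 56
f 56 57 58
f 56 58 32
f 57 29 30
f 57 30 58
f 58 30 31
f 58 31 32



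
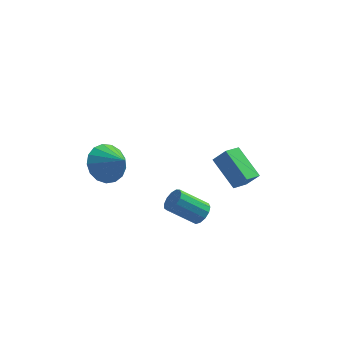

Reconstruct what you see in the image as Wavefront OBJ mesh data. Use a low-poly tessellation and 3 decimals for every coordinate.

v -2.391 -0.552 0.528
v -1.967 -1.044 -0.335
v -1.489 -1.288 1.392
v -1.675 -0.621 -0.278
v -1.547 -0.182 -0.037
v -1.613 0.172 0.334
v -1.857 0.361 0.749
v -2.223 0.34 1.113
v -2.627 0.116 1.344
v -2.978 -0.262 1.387
v -3.194 -0.706 1.234
v -3.225 -1.115 0.919
v -3.066 -1.394 0.514
v -2.752 -1.481 0.113
v -2.355 -1.354 -0.194
v 3.31 1.863 -3.036
v 2.278 3.103 -2.014
v 3.905 2.643 -3.382
v 2.873 3.883 -2.36
v 3.927 1.737 -2.26
v 2.895 2.977 -1.238
v 4.522 2.517 -2.606
v 3.49 3.757 -1.584
v 1.898 -0.428 -2.976
v 2.253 -0.778 -2.574
v 0.936 -0.902 -1.522
v 0.582 -0.552 -1.924
v 2.298 -0.434 -2.477
v 0.982 -0.558 -1.424
v 2.217 -0.088 -2.538
v 0.9 -0.212 -1.485
v 2.034 0.15 -2.738
v 0.718 0.026 -1.685
v 1.808 0.205 -3.014
v 0.492 0.08 -1.961
v 1.611 0.058 -3.278
v 0.295 -0.066 -2.225
v 1.505 -0.242 -3.446
v 0.189 -0.367 -2.394
v 1.524 -0.602 -3.465
v 0.207 -0.726 -2.413
v 1.661 -0.906 -3.329
v 0.345 -1.031 -2.277
v 1.874 -1.059 -3.081
v 0.558 -1.183 -2.028
v 2.095 -1.011 -2.8
v 0.778 -1.135 -1.747
f 2 1 4
f 2 4 3
f 4 1 5
f 4 5 3
f 5 1 6
f 5 6 3
f 6 1 7
f 6 7 3
f 7 1 8
f 7 8 3
f 8 1 9
f 8 9 3
f 9 1 10
f 9 10 3
f 10 1 11
f 10 11 3
f 11 1 12
f 11 12 3
f 12 1 13
f 12 13 3
f 13 1 14
f 13 14 3
f 14 1 15
f 14 15 3
f 15 1 2
f 15 2 3
f 17 19 16
f 20 17 16
f 16 19 18
f 18 20 16
f 17 23 19
f 21 17 20
f 21 23 17
f 19 23 18
f 22 20 18
f 18 23 22
f 22 21 20
f 23 21 22
f 25 24 28
f 25 28 26
f 26 28 29
f 26 29 27
f 28 24 30
f 28 30 29
f 29 30 31
f 29 31 27
f 30 24 32
f 30 32 31
f 31 32 33
f 31 33 27
f 32 24 34
f 32 34 33
f 33 34 35
f 33 35 27
f 34 24 36
f 34 36 35
f 35 36 37
f 35 37 27
f 36 24 38
f 36 38 37
f 37 38 39
f 37 39 27
f 38 24 40
f 38 40 39
f 39 40 41
f 39 41 27
f 40 24 42
f 40 42 41
f 41 42 43
f 41 43 27
f 42 24 44
f 42 44 43
f 43 44 45
f 43 45 27
f 44 24 46
f 44 46 45
f 45 46 47
f 45 47 27
f 46 24 25
f 46 25 47
f 47 25 26
f 47 26 27



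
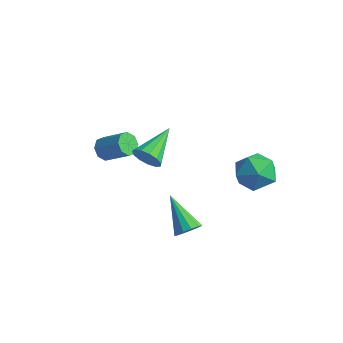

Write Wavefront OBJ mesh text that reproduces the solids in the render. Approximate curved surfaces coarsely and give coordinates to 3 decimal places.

v -2.87 -1.642 -2.825
v -2.482 -1.525 -3.383
v -1.181 -1.222 -2.413
v -1.57 -1.338 -1.855
v -2.716 -1.086 -3.205
v -1.416 -0.783 -2.235
v -3.041 -0.973 -2.804
v -1.741 -0.67 -1.835
v -3.266 -1.252 -2.415
v -1.966 -0.949 -1.446
v -3.259 -1.758 -2.267
v -1.958 -1.455 -1.297
v -3.024 -2.197 -2.445
v -1.724 -1.894 -1.475
v -2.699 -2.31 -2.845
v -1.399 -2.007 -1.876
v -2.474 -2.031 -3.234
v -1.174 -1.728 -2.265
v -0.336 -1.42 -2.172
v -0.025 -1.118 -2.88
v -0.604 0.6 -1.428
v -0.486 -1.156 -2.944
v -0.9 -1.277 -2.764
v -1.135 -1.444 -2.395
v -1.116 -1.603 -1.956
v -0.849 -1.705 -1.585
v -0.42 -1.715 -1.401
v 0.036 -1.633 -1.461
v 0.375 -1.482 -1.747
v 0.487 -1.312 -2.168
v 0.338 -1.177 -2.59
v 3.952 -3.426 -3.573
v 4.367 -2.943 -3.26
v 2.348 -2.854 -2.327
v 4.193 -2.758 -3.569
v 3.942 -2.785 -3.879
v 3.694 -3.016 -4.093
v 3.528 -3.376 -4.141
v 3.496 -3.753 -4.009
v 3.609 -4.025 -3.739
v 3.831 -4.107 -3.416
v 4.091 -3.973 -3.143
v 4.307 -3.665 -3.007
v 4.41 -3.281 -3.051
v 2.545 1.846 -3.142
v 3.124 2.844 -2.78
v 4.236 1.096 -3.78
v 4.815 2.094 -3.418
v 4.354 1.332 -2.6
v 3.309 1.796 -2.206
v 4.051 2.144 -4.354
v 3.006 2.608 -3.96
v 4.055 3.028 -3.529
v 4.242 2.526 -2.445
v 3.118 1.414 -4.115
v 3.305 0.912 -3.031
f 2 1 5
f 2 5 3
f 3 5 6
f 3 6 4
f 5 1 7
f 5 7 6
f 6 7 8
f 6 8 4
f 7 1 9
f 7 9 8
f 8 9 10
f 8 10 4
f 9 1 11
f 9 11 10
f 10 11 12
f 10 12 4
f 11 1 13
f 11 13 12
f 12 13 14
f 12 14 4
f 13 1 15
f 13 15 14
f 14 15 16
f 14 16 4
f 15 1 17
f 15 17 16
f 16 17 18
f 16 18 4
f 17 1 2
f 17 2 18
f 18 2 3
f 18 3 4
f 20 19 22
f 20 22 21
f 22 19 23
f 22 23 21
f 23 19 24
f 23 24 21
f 24 19 25
f 24 25 21
f 25 19 26
f 25 26 21
f 26 19 27
f 26 27 21
f 27 19 28
f 27 28 21
f 28 19 29
f 28 29 21
f 29 19 30
f 29 30 21
f 30 19 31
f 30 31 21
f 31 19 20
f 31 20 21
f 33 32 35
f 33 35 34
f 35 32 36
f 35 36 34
f 36 32 37
f 36 37 34
f 37 32 38
f 37 38 34
f 38 32 39
f 38 39 34
f 39 32 40
f 39 40 34
f 40 32 41
f 40 41 34
f 41 32 42
f 41 42 34
f 42 32 43
f 42 43 34
f 43 32 44
f 43 44 34
f 44 32 33
f 44 33 34
f 45 56 50
f 45 50 46
f 45 46 52
f 45 52 55
f 45 55 56
f 46 50 54
f 50 56 49
f 56 55 47
f 55 52 51
f 52 46 53
f 48 54 49
f 48 49 47
f 48 47 51
f 48 51 53
f 48 53 54
f 49 54 50
f 47 49 56
f 51 47 55
f 53 51 52
f 54 53 46



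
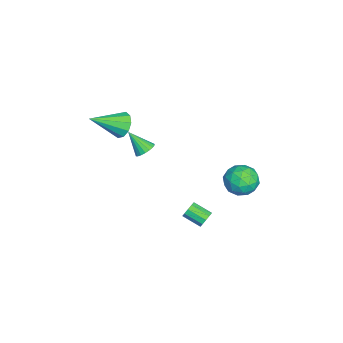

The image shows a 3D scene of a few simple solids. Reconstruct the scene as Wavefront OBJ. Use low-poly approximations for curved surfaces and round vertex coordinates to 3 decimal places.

v -3.593 -2.887 3.196
v -2.915 -2.461 3.315
v -2.807 -4.413 4.184
v -3.224 -2.371 3.699
v -3.674 -2.479 3.891
v -4.093 -2.743 3.817
v -4.321 -3.062 3.506
v -4.271 -3.314 3.077
v -3.962 -3.404 2.693
v -3.513 -3.296 2.501
v -3.094 -3.032 2.575
v -2.865 -2.713 2.886
v -2.986 1.439 -3.512
v -2.815 1.17 -3.936
v -3.163 0.213 -3.471
v -3.334 0.481 -3.048
v -2.569 1.186 -3.72
v -2.918 0.228 -3.255
v -2.482 1.298 -3.425
v -2.831 0.34 -2.96
v -2.588 1.464 -3.163
v -2.937 0.506 -2.698
v -2.846 1.62 -3.034
v -3.194 0.662 -2.57
v -3.157 1.707 -3.089
v -3.505 0.75 -2.624
v -3.402 1.692 -3.305
v -3.751 0.734 -2.84
v -3.489 1.58 -3.6
v -3.838 0.622 -3.135
v -3.383 1.414 -3.862
v -3.732 0.456 -3.397
v -3.126 1.258 -3.99
v -3.474 0.3 -3.526
v -3.16 -1.679 1.68
v -2.589 -1.807 1.757
v -3.5 -2.561 2.74
v -2.625 -1.602 1.916
v -2.766 -1.412 2.029
v -2.986 -1.274 2.073
v -3.24 -1.217 2.039
v -3.478 -1.252 1.934
v -3.653 -1.371 1.779
v -3.731 -1.551 1.604
v -3.695 -1.756 1.444
v -3.553 -1.946 1.331
v -3.334 -2.083 1.288
v -3.08 -2.141 1.322
v -2.842 -2.106 1.427
v -2.667 -1.987 1.582
v -3.177 3.518 -1.443
v -2.897 3.069 -0.595
v -4.723 3.191 -1.105
v -4.443 2.742 -0.257
v -4.351 3.732 -0.353
v -3.395 3.934 -0.561
v -4.225 2.326 -1.139
v -3.269 2.528 -1.347
v -3.545 2.332 -0.407
v -3.622 3.202 0.079
v -3.998 3.058 -1.779
v -4.075 3.928 -1.293
v -2.901 3.322 -1.049
v -4.719 2.938 -0.651
v -4.664 3.52 -0.707
v -4.5 3.256 -0.209
v -3.194 3.831 -1.029
v -3.029 3.567 -0.531
v -3.884 3.957 -0.388
v -4.591 2.693 -1.169
v -4.426 2.429 -0.671
v -3.12 3.004 -1.491
v -2.956 2.74 -0.993
v -3.736 2.303 -1.312
v -3.117 2.625 -0.44
v -4.026 2.433 -0.241
v -3.898 2.188 -0.759
v -3.336 2.307 -0.882
v -3.163 3.136 -0.154
v -4.072 2.944 0.044
v -4.017 3.526 -0.012
v -3.456 3.645 -0.135
v -3.544 2.703 -0.044
v -3.548 3.316 -1.744
v -4.457 3.124 -1.546
v -4.164 2.615 -1.565
v -3.603 2.734 -1.688
v -3.594 3.827 -1.459
v -4.503 3.635 -1.26
v -4.284 3.953 -0.818
v -3.722 4.072 -0.941
v -4.076 3.557 -1.656
f 2 1 4
f 2 4 3
f 4 1 5
f 4 5 3
f 5 1 6
f 5 6 3
f 6 1 7
f 6 7 3
f 7 1 8
f 7 8 3
f 8 1 9
f 8 9 3
f 9 1 10
f 9 10 3
f 10 1 11
f 10 11 3
f 11 1 12
f 11 12 3
f 12 1 2
f 12 2 3
f 14 13 17
f 14 17 15
f 15 17 18
f 15 18 16
f 17 13 19
f 17 19 18
f 18 19 20
f 18 20 16
f 19 13 21
f 19 21 20
f 20 21 22
f 20 22 16
f 21 13 23
f 21 23 22
f 22 23 24
f 22 24 16
f 23 13 25
f 23 25 24
f 24 25 26
f 24 26 16
f 25 13 27
f 25 27 26
f 26 27 28
f 26 28 16
f 27 13 29
f 27 29 28
f 28 29 30
f 28 30 16
f 29 13 31
f 29 31 30
f 30 31 32
f 30 32 16
f 31 13 33
f 31 33 32
f 32 33 34
f 32 34 16
f 33 13 14
f 33 14 34
f 34 14 15
f 34 15 16
f 36 35 38
f 36 38 37
f 38 35 39
f 38 39 37
f 39 35 40
f 39 40 37
f 40 35 41
f 40 41 37
f 41 35 42
f 41 42 37
f 42 35 43
f 42 43 37
f 43 35 44
f 43 44 37
f 44 35 45
f 44 45 37
f 45 35 46
f 45 46 37
f 46 35 47
f 46 47 37
f 47 35 48
f 47 48 37
f 48 35 49
f 48 49 37
f 49 35 50
f 49 50 37
f 50 35 36
f 50 36 37
f 51 88 67
f 88 62 91
f 67 91 56
f 88 91 67
f 51 67 63
f 67 56 68
f 63 68 52
f 67 68 63
f 51 63 72
f 63 52 73
f 72 73 58
f 63 73 72
f 51 72 84
f 72 58 87
f 84 87 61
f 72 87 84
f 51 84 88
f 84 61 92
f 88 92 62
f 84 92 88
f 52 68 79
f 68 56 82
f 79 82 60
f 68 82 79
f 56 91 69
f 91 62 90
f 69 90 55
f 91 90 69
f 62 92 89
f 92 61 85
f 89 85 53
f 92 85 89
f 61 87 86
f 87 58 74
f 86 74 57
f 87 74 86
f 58 73 78
f 73 52 75
f 78 75 59
f 73 75 78
f 54 80 66
f 80 60 81
f 66 81 55
f 80 81 66
f 54 66 64
f 66 55 65
f 64 65 53
f 66 65 64
f 54 64 71
f 64 53 70
f 71 70 57
f 64 70 71
f 54 71 76
f 71 57 77
f 76 77 59
f 71 77 76
f 54 76 80
f 76 59 83
f 80 83 60
f 76 83 80
f 55 81 69
f 81 60 82
f 69 82 56
f 81 82 69
f 53 65 89
f 65 55 90
f 89 90 62
f 65 90 89
f 57 70 86
f 70 53 85
f 86 85 61
f 70 85 86
f 59 77 78
f 77 57 74
f 78 74 58
f 77 74 78
f 60 83 79
f 83 59 75
f 79 75 52
f 83 75 79



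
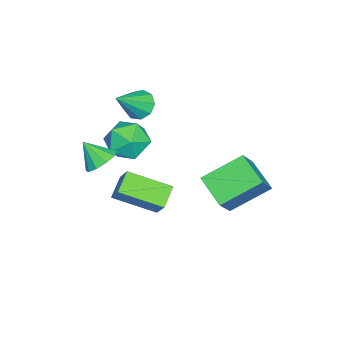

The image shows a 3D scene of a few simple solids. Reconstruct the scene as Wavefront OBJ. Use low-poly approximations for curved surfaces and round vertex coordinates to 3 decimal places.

v 0.085 -1.075 -0.976
v 0.51 -1.6 -1.423
v -0.005 -1.925 -0.064
v 0.833 -1.336 -1.146
v 0.87 -0.973 -0.804
v 0.607 -0.648 -0.527
v 0.145 -0.487 -0.422
v -0.34 -0.55 -0.529
v -0.663 -0.814 -0.806
v -0.7 -1.177 -1.149
v -0.437 -1.502 -1.425
v 0.025 -1.663 -1.53
v -2.362 0.149 -1.317
v -1.523 -0.416 -0.874
v -3.017 -1.364 -2.006
v -2.178 -1.929 -1.563
v -2.952 -1.488 -0.911
v -2.548 -0.553 -0.485
v -1.992 -1.227 -2.395
v -1.588 -0.292 -1.969
v -1.295 -1.267 -1.54
v -1.888 -1.428 -0.623
v -2.652 -0.352 -2.257
v -3.245 -0.513 -1.34
v -3.131 -0.664 0.262
v -2.673 -0.878 -0.319
v -1.909 -1.236 1.438
v -2.571 -0.379 -0.182
v -2.731 -0.014 0.162
v -3.078 0.047 0.553
v -3.451 -0.225 0.808
v -3.674 -0.702 0.807
v -3.643 -1.162 0.552
v -3.372 -1.388 0.161
v -2.989 -1.276 -0.183
v 0.647 1.51 -3.055
v 1.023 -0.313 -2.323
v -0.288 1.542 -2.496
v 0.088 -0.281 -1.764
v 1.312 2.081 -1.976
v 1.688 0.258 -1.244
v 0.377 2.113 -1.417
v 0.753 0.29 -0.685
v -2.847 3.474 -5.339
v -3.771 2.297 -4.644
v -3.949 4.962 -4.286
v -4.873 3.785 -3.591
v -1.767 3.375 -4.069
v -2.691 2.198 -3.374
v -2.869 4.863 -3.016
v -3.793 3.686 -2.321
f 2 1 4
f 2 4 3
f 4 1 5
f 4 5 3
f 5 1 6
f 5 6 3
f 6 1 7
f 6 7 3
f 7 1 8
f 7 8 3
f 8 1 9
f 8 9 3
f 9 1 10
f 9 10 3
f 10 1 11
f 10 11 3
f 11 1 12
f 11 12 3
f 12 1 2
f 12 2 3
f 13 24 18
f 13 18 14
f 13 14 20
f 13 20 23
f 13 23 24
f 14 18 22
f 18 24 17
f 24 23 15
f 23 20 19
f 20 14 21
f 16 22 17
f 16 17 15
f 16 15 19
f 16 19 21
f 16 21 22
f 17 22 18
f 15 17 24
f 19 15 23
f 21 19 20
f 22 21 14
f 26 25 28
f 26 28 27
f 28 25 29
f 28 29 27
f 29 25 30
f 29 30 27
f 30 25 31
f 30 31 27
f 31 25 32
f 31 32 27
f 32 25 33
f 32 33 27
f 33 25 34
f 33 34 27
f 34 25 35
f 34 35 27
f 35 25 26
f 35 26 27
f 37 39 36
f 40 37 36
f 36 39 38
f 38 40 36
f 37 43 39
f 41 37 40
f 41 43 37
f 39 43 38
f 42 40 38
f 38 43 42
f 42 41 40
f 43 41 42
f 45 47 44
f 48 45 44
f 44 47 46
f 46 48 44
f 45 51 47
f 49 45 48
f 49 51 45
f 47 51 46
f 50 48 46
f 46 51 50
f 50 49 48
f 51 49 50



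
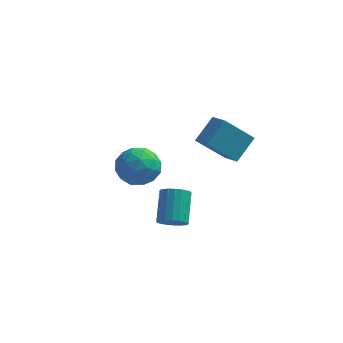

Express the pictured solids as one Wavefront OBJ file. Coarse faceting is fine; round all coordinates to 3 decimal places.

v 3.08 3.398 -3.237
v 1.709 2.693 -1.71
v 3.697 4.551 -2.151
v 2.326 3.846 -0.624
v 3.874 2.634 -2.876
v 2.503 1.929 -1.349
v 4.491 3.787 -1.79
v 3.12 3.082 -0.263
v 2.002 -3.111 -3.629
v 2.719 -2.875 -3.783
v 2.534 -1.512 -2.545
v 1.818 -1.749 -2.391
v 2.53 -2.697 -4.007
v 2.346 -1.334 -2.769
v 2.237 -2.601 -4.156
v 2.052 -1.238 -2.918
v 1.897 -2.606 -4.201
v 1.713 -1.244 -2.963
v 1.578 -2.711 -4.132
v 1.394 -1.349 -2.894
v 1.343 -2.896 -3.964
v 1.159 -1.534 -2.726
v 1.239 -3.123 -3.73
v 1.055 -1.761 -2.492
v 1.286 -3.348 -3.475
v 1.101 -1.985 -2.237
v 1.474 -3.526 -3.251
v 1.29 -2.163 -2.013
v 1.768 -3.622 -3.102
v 1.583 -2.259 -1.864
v 2.107 -3.616 -3.057
v 1.923 -2.254 -1.819
v 2.426 -3.511 -3.126
v 2.242 -2.149 -1.888
v 2.661 -3.326 -3.294
v 2.477 -1.964 -2.056
v 2.765 -3.099 -3.528
v 2.581 -1.737 -2.29
v -1.179 1.864 -2.221
v -0.324 2.064 -3.097
v -1.216 -0.084 -2.703
v -0.361 0.116 -3.579
v -0.055 0.208 -2.38
v -0.032 1.413 -2.082
v -1.508 0.567 -3.718
v -1.485 1.772 -3.42
v -0.527 1.263 -4.022
v 0.371 1.041 -3.196
v -1.911 0.939 -2.604
v -1.013 0.717 -1.778
v -0.748 2.135 -2.617
v -0.792 -0.155 -3.183
v -0.612 -0.101 -2.479
v -0.109 0.017 -2.994
v -0.576 1.752 -2.02
v -0.074 1.87 -2.535
v 0.084 0.779 -2.114
v -1.466 0.11 -3.265
v -0.964 0.228 -3.78
v -1.431 1.963 -2.806
v -0.928 2.081 -3.321
v -1.624 1.201 -3.686
v -0.365 1.782 -3.675
v -0.387 0.637 -3.959
v -1.061 0.902 -4.04
v -1.048 1.61 -3.865
v 0.163 1.652 -3.19
v 0.141 0.506 -3.473
v 0.321 0.561 -2.768
v 0.335 1.268 -2.593
v 0.044 1.18 -3.733
v -1.681 1.474 -2.327
v -1.703 0.328 -2.61
v -1.875 0.712 -3.207
v -1.861 1.419 -3.032
v -1.153 1.343 -1.841
v -1.175 0.198 -2.125
v -0.492 0.37 -1.935
v -0.479 1.078 -1.76
v -1.584 0.8 -2.067
f 2 4 1
f 5 2 1
f 1 4 3
f 3 5 1
f 2 8 4
f 6 2 5
f 6 8 2
f 4 8 3
f 7 5 3
f 3 8 7
f 7 6 5
f 8 6 7
f 10 9 13
f 10 13 11
f 11 13 14
f 11 14 12
f 13 9 15
f 13 15 14
f 14 15 16
f 14 16 12
f 15 9 17
f 15 17 16
f 16 17 18
f 16 18 12
f 17 9 19
f 17 19 18
f 18 19 20
f 18 20 12
f 19 9 21
f 19 21 20
f 20 21 22
f 20 22 12
f 21 9 23
f 21 23 22
f 22 23 24
f 22 24 12
f 23 9 25
f 23 25 24
f 24 25 26
f 24 26 12
f 25 9 27
f 25 27 26
f 26 27 28
f 26 28 12
f 27 9 29
f 27 29 28
f 28 29 30
f 28 30 12
f 29 9 31
f 29 31 30
f 30 31 32
f 30 32 12
f 31 9 33
f 31 33 32
f 32 33 34
f 32 34 12
f 33 9 35
f 33 35 34
f 34 35 36
f 34 36 12
f 35 9 37
f 35 37 36
f 36 37 38
f 36 38 12
f 37 9 10
f 37 10 38
f 38 10 11
f 38 11 12
f 39 76 55
f 76 50 79
f 55 79 44
f 76 79 55
f 39 55 51
f 55 44 56
f 51 56 40
f 55 56 51
f 39 51 60
f 51 40 61
f 60 61 46
f 51 61 60
f 39 60 72
f 60 46 75
f 72 75 49
f 60 75 72
f 39 72 76
f 72 49 80
f 76 80 50
f 72 80 76
f 40 56 67
f 56 44 70
f 67 70 48
f 56 70 67
f 44 79 57
f 79 50 78
f 57 78 43
f 79 78 57
f 50 80 77
f 80 49 73
f 77 73 41
f 80 73 77
f 49 75 74
f 75 46 62
f 74 62 45
f 75 62 74
f 46 61 66
f 61 40 63
f 66 63 47
f 61 63 66
f 42 68 54
f 68 48 69
f 54 69 43
f 68 69 54
f 42 54 52
f 54 43 53
f 52 53 41
f 54 53 52
f 42 52 59
f 52 41 58
f 59 58 45
f 52 58 59
f 42 59 64
f 59 45 65
f 64 65 47
f 59 65 64
f 42 64 68
f 64 47 71
f 68 71 48
f 64 71 68
f 43 69 57
f 69 48 70
f 57 70 44
f 69 70 57
f 41 53 77
f 53 43 78
f 77 78 50
f 53 78 77
f 45 58 74
f 58 41 73
f 74 73 49
f 58 73 74
f 47 65 66
f 65 45 62
f 66 62 46
f 65 62 66
f 48 71 67
f 71 47 63
f 67 63 40
f 71 63 67



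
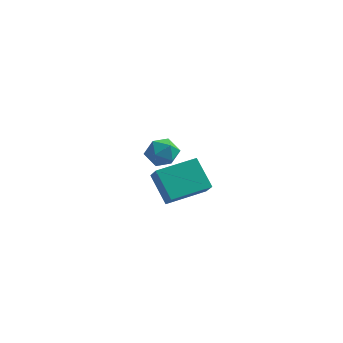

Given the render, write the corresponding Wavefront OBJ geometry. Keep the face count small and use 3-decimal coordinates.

v -0.415 1.319 -1.452
v 0.095 1.868 -1.092
v -0.055 0.392 -0.548
v 0.455 0.941 -0.188
v -0.368 1.043 -0.138
v -0.591 1.616 -0.697
v 0.631 0.644 -0.943
v 0.408 1.217 -1.502
v 0.741 1.451 -0.778
v 0.123 1.697 -0.28
v -0.083 0.563 -1.36
v -0.701 0.809 -0.862
v 1.056 -3.705 0.956
v 1.469 -4.294 1.679
v 2.374 -2.488 1.194
v 2.787 -3.077 1.918
v 1.913 -4.423 -0.118
v 2.326 -5.012 0.606
v 3.231 -3.206 0.121
v 3.644 -3.795 0.844
f 1 12 6
f 1 6 2
f 1 2 8
f 1 8 11
f 1 11 12
f 2 6 10
f 6 12 5
f 12 11 3
f 11 8 7
f 8 2 9
f 4 10 5
f 4 5 3
f 4 3 7
f 4 7 9
f 4 9 10
f 5 10 6
f 3 5 12
f 7 3 11
f 9 7 8
f 10 9 2
f 14 16 13
f 17 14 13
f 13 16 15
f 15 17 13
f 14 20 16
f 18 14 17
f 18 20 14
f 16 20 15
f 19 17 15
f 15 20 19
f 19 18 17
f 20 18 19



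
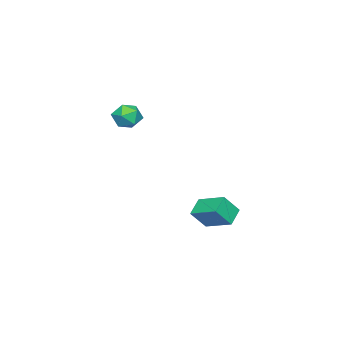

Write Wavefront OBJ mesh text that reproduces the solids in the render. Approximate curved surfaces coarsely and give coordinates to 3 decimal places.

v 4.392 -1.755 3.433
v 4.797 -2.339 4.073
v 3.123 -2.641 3.427
v 3.528 -3.225 4.067
v 3.27 -2.34 4.323
v 4.054 -1.793 4.327
v 3.866 -3.187 3.173
v 4.65 -2.64 3.177
v 4.472 -3.225 3.912
v 4.103 -2.701 4.623
v 3.817 -2.279 2.877
v 3.448 -1.755 3.588
v 2.119 1.463 -4.632
v 1.021 1.378 -3.981
v 2.401 3.227 -3.927
v 1.303 3.141 -3.275
v 2.857 0.879 -3.465
v 1.759 0.793 -2.813
v 3.139 2.642 -2.759
v 2.041 2.557 -2.108
f 1 12 6
f 1 6 2
f 1 2 8
f 1 8 11
f 1 11 12
f 2 6 10
f 6 12 5
f 12 11 3
f 11 8 7
f 8 2 9
f 4 10 5
f 4 5 3
f 4 3 7
f 4 7 9
f 4 9 10
f 5 10 6
f 3 5 12
f 7 3 11
f 9 7 8
f 10 9 2
f 14 16 13
f 17 14 13
f 13 16 15
f 15 17 13
f 14 20 16
f 18 14 17
f 18 20 14
f 16 20 15
f 19 17 15
f 15 20 19
f 19 18 17
f 20 18 19



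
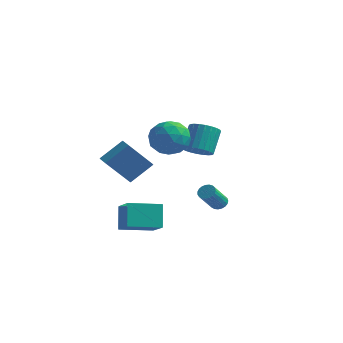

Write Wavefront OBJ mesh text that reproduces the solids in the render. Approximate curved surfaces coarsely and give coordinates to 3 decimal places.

v 0.083 -1.337 1.603
v 1.044 -1.698 2.112
v -0.924 -2.122 2.948
v 0.037 -2.483 3.457
v -0.214 -1.365 3.434
v 0.408 -0.88 2.602
v -0.288 -2.94 2.458
v 0.334 -2.455 1.626
v 0.815 -2.689 2.64
v 0.861 -1.715 3.243
v -0.741 -2.105 1.817
v -0.695 -1.131 2.42
v 0.652 -1.448 1.74
v -0.532 -2.372 3.32
v -0.679 -1.715 3.307
v -0.114 -1.927 3.606
v 0.278 -0.967 2.028
v 0.843 -1.18 2.327
v 0.104 -0.984 3.104
v -0.723 -2.64 2.733
v -0.158 -2.853 3.032
v 0.234 -1.893 1.454
v 0.799 -2.105 1.753
v 0.016 -2.836 1.956
v 1.082 -2.243 2.349
v 0.49 -2.705 3.139
v 0.299 -2.973 2.552
v 0.665 -2.688 2.064
v 1.109 -1.671 2.704
v 0.518 -2.132 3.494
v 0.37 -1.475 3.48
v 0.735 -1.19 2.992
v 0.974 -2.253 3.014
v -0.398 -1.688 1.566
v -0.989 -2.149 2.356
v -0.615 -2.63 2.068
v -0.25 -2.345 1.58
v -0.37 -1.115 1.921
v -0.962 -1.577 2.711
v -0.545 -1.132 2.996
v -0.179 -0.847 2.508
v -0.854 -1.567 2.046
v 0.775 -0.431 1.273
v 1.31 0.104 0.932
v 1.18 1.047 2.205
v 0.645 0.511 2.547
v 1.027 0.216 0.82
v 0.897 1.159 2.093
v 0.707 0.23 0.777
v 0.577 1.173 2.05
v 0.396 0.143 0.809
v 0.266 1.086 2.083
v 0.144 -0.031 0.912
v 0.014 0.912 2.186
v -0.013 -0.266 1.07
v -0.143 0.676 2.344
v -0.049 -0.527 1.259
v -0.179 0.416 2.533
v 0.04 -0.773 1.451
v -0.091 0.17 2.724
v 0.24 -0.967 1.615
v 0.11 -0.024 2.888
v 0.523 -1.079 1.727
v 0.393 -0.136 3
v 0.843 -1.093 1.77
v 0.713 -0.15 3.043
v 1.154 -1.006 1.737
v 1.024 -0.063 3.011
v 1.406 -0.832 1.634
v 1.276 0.111 2.908
v 1.563 -0.596 1.476
v 1.433 0.346 2.75
v 1.599 -0.336 1.287
v 1.469 0.607 2.561
v 1.511 -0.09 1.096
v 1.38 0.853 2.369
v -3.65 -0.985 -3.446
v -2.506 -1.869 -2.609
v -2.384 0.374 -3.74
v -1.241 -0.51 -2.903
v -3.219 -1.67 -4.757
v -2.076 -2.554 -3.92
v -1.954 -0.311 -5.051
v -0.81 -1.195 -4.214
v -2.768 -1.181 -1.435
v -3.51 -2.348 0.173
v -3.433 -0.72 -1.407
v -4.175 -1.886 0.2
v -2.025 -0.174 -0.36
v -2.767 -1.34 1.247
v -2.69 0.288 -0.333
v -3.432 -0.879 1.275
v -0.726 4.293 -4.433
v -0.373 3.996 -4.695
v -0.461 2.83 -3.488
v -0.814 3.127 -3.227
v -0.243 4.119 -4.566
v -0.331 2.953 -3.36
v -0.197 4.272 -4.415
v -0.285 3.106 -3.209
v -0.242 4.429 -4.266
v -0.33 3.263 -3.06
v -0.37 4.562 -4.147
v -0.458 3.396 -2.941
v -0.561 4.649 -4.077
v -0.648 3.483 -2.871
v -0.779 4.674 -4.068
v -0.867 3.508 -2.862
v -0.989 4.633 -4.123
v -1.077 3.467 -2.917
v -1.153 4.534 -4.231
v -1.241 3.368 -3.025
v -1.243 4.393 -4.374
v -1.331 3.226 -3.168
v -1.244 4.234 -4.528
v -1.332 3.068 -3.322
v -1.156 4.086 -4.665
v -1.243 2.92 -3.459
v -0.993 3.974 -4.761
v -1.08 2.807 -3.555
v -0.783 3.916 -4.801
v -0.871 2.75 -3.595
v -0.565 3.924 -4.778
v -0.652 2.758 -3.572
f 1 38 17
f 38 12 41
f 17 41 6
f 38 41 17
f 1 17 13
f 17 6 18
f 13 18 2
f 17 18 13
f 1 13 22
f 13 2 23
f 22 23 8
f 13 23 22
f 1 22 34
f 22 8 37
f 34 37 11
f 22 37 34
f 1 34 38
f 34 11 42
f 38 42 12
f 34 42 38
f 2 18 29
f 18 6 32
f 29 32 10
f 18 32 29
f 6 41 19
f 41 12 40
f 19 40 5
f 41 40 19
f 12 42 39
f 42 11 35
f 39 35 3
f 42 35 39
f 11 37 36
f 37 8 24
f 36 24 7
f 37 24 36
f 8 23 28
f 23 2 25
f 28 25 9
f 23 25 28
f 4 30 16
f 30 10 31
f 16 31 5
f 30 31 16
f 4 16 14
f 16 5 15
f 14 15 3
f 16 15 14
f 4 14 21
f 14 3 20
f 21 20 7
f 14 20 21
f 4 21 26
f 21 7 27
f 26 27 9
f 21 27 26
f 4 26 30
f 26 9 33
f 30 33 10
f 26 33 30
f 5 31 19
f 31 10 32
f 19 32 6
f 31 32 19
f 3 15 39
f 15 5 40
f 39 40 12
f 15 40 39
f 7 20 36
f 20 3 35
f 36 35 11
f 20 35 36
f 9 27 28
f 27 7 24
f 28 24 8
f 27 24 28
f 10 33 29
f 33 9 25
f 29 25 2
f 33 25 29
f 44 43 47
f 44 47 45
f 45 47 48
f 45 48 46
f 47 43 49
f 47 49 48
f 48 49 50
f 48 50 46
f 49 43 51
f 49 51 50
f 50 51 52
f 50 52 46
f 51 43 53
f 51 53 52
f 52 53 54
f 52 54 46
f 53 43 55
f 53 55 54
f 54 55 56
f 54 56 46
f 55 43 57
f 55 57 56
f 56 57 58
f 56 58 46
f 57 43 59
f 57 59 58
f 58 59 60
f 58 60 46
f 59 43 61
f 59 61 60
f 60 61 62
f 60 62 46
f 61 43 63
f 61 63 62
f 62 63 64
f 62 64 46
f 63 43 65
f 63 65 64
f 64 65 66
f 64 66 46
f 65 43 67
f 65 67 66
f 66 67 68
f 66 68 46
f 67 43 69
f 67 69 68
f 68 69 70
f 68 70 46
f 69 43 71
f 69 71 70
f 70 71 72
f 70 72 46
f 71 43 73
f 71 73 72
f 72 73 74
f 72 74 46
f 73 43 75
f 73 75 74
f 74 75 76
f 74 76 46
f 75 43 44
f 75 44 76
f 76 44 45
f 76 45 46
f 78 80 77
f 81 78 77
f 77 80 79
f 79 81 77
f 78 84 80
f 82 78 81
f 82 84 78
f 80 84 79
f 83 81 79
f 79 84 83
f 83 82 81
f 84 82 83
f 86 88 85
f 89 86 85
f 85 88 87
f 87 89 85
f 86 92 88
f 90 86 89
f 90 92 86
f 88 92 87
f 91 89 87
f 87 92 91
f 91 90 89
f 92 90 91
f 94 93 97
f 94 97 95
f 95 97 98
f 95 98 96
f 97 93 99
f 97 99 98
f 98 99 100
f 98 100 96
f 99 93 101
f 99 101 100
f 100 101 102
f 100 102 96
f 101 93 103
f 101 103 102
f 102 103 104
f 102 104 96
f 103 93 105
f 103 105 104
f 104 105 106
f 104 106 96
f 105 93 107
f 105 107 106
f 106 107 108
f 106 108 96
f 107 93 109
f 107 109 108
f 108 109 110
f 108 110 96
f 109 93 111
f 109 111 110
f 110 111 112
f 110 112 96
f 111 93 113
f 111 113 112
f 112 113 114
f 112 114 96
f 113 93 115
f 113 115 114
f 114 115 116
f 114 116 96
f 115 93 117
f 115 117 116
f 116 117 118
f 116 118 96
f 117 93 119
f 117 119 118
f 118 119 120
f 118 120 96
f 119 93 121
f 119 121 120
f 120 121 122
f 120 122 96
f 121 93 123
f 121 123 122
f 122 123 124
f 122 124 96
f 123 93 94
f 123 94 124
f 124 94 95
f 124 95 96



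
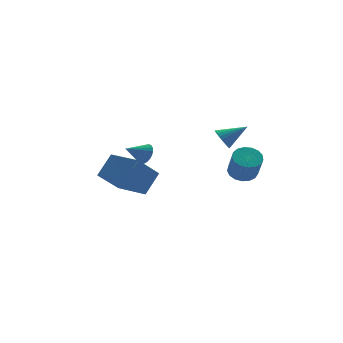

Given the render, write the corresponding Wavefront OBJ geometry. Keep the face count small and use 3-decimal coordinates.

v -0.452 2.713 -1.389
v -1.736 2.035 -0
v -1.554 4.457 -1.558
v -2.839 3.778 -0.168
v 0.459 3.402 -0.212
v -0.826 2.723 1.178
v -0.644 5.145 -0.38
v -1.928 4.467 1.009
v 3.009 0.013 3.429
v 3.373 -0.053 2.835
v 4.331 -0.093 4.251
v 3.374 0.218 2.868
v 3.319 0.458 2.987
v 3.217 0.63 3.173
v 3.083 0.708 3.399
v 2.938 0.68 3.628
v 2.804 0.55 3.828
v 2.701 0.339 3.967
v 2.645 0.078 4.023
v 2.644 -0.193 3.99
v 2.699 -0.433 3.871
v 2.801 -0.605 3.685
v 2.935 -0.683 3.46
v 3.08 -0.655 3.23
v 3.214 -0.525 3.031
v 3.317 -0.314 2.892
v -0.639 1.9 1.965
v -0.373 2.146 2.553
v -1.741 1.68 2.555
v -0.476 2.37 2.444
v -0.604 2.522 2.262
v -0.737 2.58 2.035
v -0.855 2.534 1.797
v -0.94 2.391 1.585
v -0.979 2.174 1.431
v -0.966 1.915 1.358
v -0.904 1.654 1.377
v -0.801 1.43 1.486
v -0.673 1.278 1.668
v -0.54 1.221 1.895
v -0.422 1.267 2.133
v -0.337 1.409 2.345
v -0.298 1.626 2.499
v -0.311 1.885 2.572
v 3.528 -2.076 1.958
v 3.916 -1.488 2.336
v 3.92 -2.355 3.681
v 3.532 -2.944 3.302
v 3.546 -1.404 2.391
v 3.55 -2.272 3.736
v 3.173 -1.475 2.347
v 3.176 -2.342 3.691
v 2.88 -1.683 2.214
v 2.884 -2.55 3.558
v 2.736 -1.981 2.021
v 2.74 -2.848 3.366
v 2.774 -2.301 1.815
v 2.778 -3.169 3.159
v 2.984 -2.57 1.641
v 2.988 -3.437 2.985
v 3.319 -2.725 1.54
v 3.323 -3.593 2.884
v 3.702 -2.732 1.534
v 3.705 -3.6 2.878
v 4.045 -2.589 1.626
v 4.049 -3.456 2.97
v 4.27 -2.328 1.793
v 4.273 -3.195 3.138
v 4.324 -2.01 1.999
v 4.328 -2.877 3.343
v 4.197 -1.706 2.195
v 4.2 -2.574 3.539
f 2 4 1
f 5 2 1
f 1 4 3
f 3 5 1
f 2 8 4
f 6 2 5
f 6 8 2
f 4 8 3
f 7 5 3
f 3 8 7
f 7 6 5
f 8 6 7
f 10 9 12
f 10 12 11
f 12 9 13
f 12 13 11
f 13 9 14
f 13 14 11
f 14 9 15
f 14 15 11
f 15 9 16
f 15 16 11
f 16 9 17
f 16 17 11
f 17 9 18
f 17 18 11
f 18 9 19
f 18 19 11
f 19 9 20
f 19 20 11
f 20 9 21
f 20 21 11
f 21 9 22
f 21 22 11
f 22 9 23
f 22 23 11
f 23 9 24
f 23 24 11
f 24 9 25
f 24 25 11
f 25 9 26
f 25 26 11
f 26 9 10
f 26 10 11
f 28 27 30
f 28 30 29
f 30 27 31
f 30 31 29
f 31 27 32
f 31 32 29
f 32 27 33
f 32 33 29
f 33 27 34
f 33 34 29
f 34 27 35
f 34 35 29
f 35 27 36
f 35 36 29
f 36 27 37
f 36 37 29
f 37 27 38
f 37 38 29
f 38 27 39
f 38 39 29
f 39 27 40
f 39 40 29
f 40 27 41
f 40 41 29
f 41 27 42
f 41 42 29
f 42 27 43
f 42 43 29
f 43 27 44
f 43 44 29
f 44 27 28
f 44 28 29
f 46 45 49
f 46 49 47
f 47 49 50
f 47 50 48
f 49 45 51
f 49 51 50
f 50 51 52
f 50 52 48
f 51 45 53
f 51 53 52
f 52 53 54
f 52 54 48
f 53 45 55
f 53 55 54
f 54 55 56
f 54 56 48
f 55 45 57
f 55 57 56
f 56 57 58
f 56 58 48
f 57 45 59
f 57 59 58
f 58 59 60
f 58 60 48
f 59 45 61
f 59 61 60
f 60 61 62
f 60 62 48
f 61 45 63
f 61 63 62
f 62 63 64
f 62 64 48
f 63 45 65
f 63 65 64
f 64 65 66
f 64 66 48
f 65 45 67
f 65 67 66
f 66 67 68
f 66 68 48
f 67 45 69
f 67 69 68
f 68 69 70
f 68 70 48
f 69 45 71
f 69 71 70
f 70 71 72
f 70 72 48
f 71 45 46
f 71 46 72
f 72 46 47
f 72 47 48



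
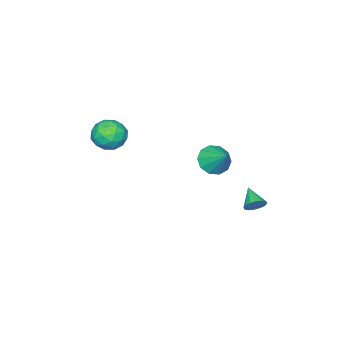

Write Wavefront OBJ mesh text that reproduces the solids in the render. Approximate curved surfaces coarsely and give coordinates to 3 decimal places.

v -0.978 3.996 -2.602
v -0.426 3.571 -2.677
v -1.662 2.984 -1.898
v -0.368 3.748 -2.366
v -0.472 3.991 -2.118
v -0.713 4.236 -2.001
v -1.024 4.416 -2.044
v -1.323 4.483 -2.237
v -1.53 4.42 -2.528
v -1.588 4.244 -2.839
v -1.484 4 -3.087
v -1.243 3.756 -3.204
v -0.932 3.576 -3.161
v -0.633 3.508 -2.967
v -0.402 1.503 0.509
v 0.603 1.272 0.308
v 0.102 2.737 1.611
v 0.413 1.727 -0.114
v -0.087 2.096 -0.299
v -0.708 2.239 -0.175
v -1.212 2.1 0.21
v -1.406 1.734 0.709
v -1.217 1.279 1.131
v -0.716 0.91 1.316
v -0.096 0.767 1.192
v 0.408 0.905 0.807
v 1.925 -2.917 1.777
v 2.557 -3.364 0.931
v 2.043 -4.516 2.709
v 2.675 -4.963 1.863
v 3.108 -4.134 2.526
v 3.035 -3.145 1.95
v 1.565 -4.735 1.69
v 1.492 -3.746 1.114
v 2.334 -4.487 0.878
v 3.288 -4.115 1.394
v 1.312 -3.765 2.246
v 2.266 -3.393 2.762
v 2.231 -3 1.272
v 2.369 -4.88 2.368
v 2.624 -4.393 2.757
v 2.995 -4.655 2.26
v 2.512 -2.872 1.871
v 2.883 -3.134 1.374
v 3.207 -3.587 2.311
v 1.717 -4.746 2.266
v 2.088 -5.008 1.769
v 1.605 -3.225 1.38
v 1.976 -3.487 0.883
v 1.393 -4.293 1.329
v 2.471 -3.923 0.744
v 2.541 -4.862 1.291
v 1.888 -4.728 1.19
v 1.845 -4.148 0.851
v 3.032 -3.704 1.047
v 3.101 -4.644 1.595
v 3.355 -4.157 1.984
v 3.313 -3.576 1.646
v 2.901 -4.364 1.016
v 1.499 -3.236 2.045
v 1.568 -4.176 2.593
v 1.287 -4.304 1.994
v 1.245 -3.723 1.656
v 2.059 -3.018 2.349
v 2.129 -3.957 2.896
v 2.755 -3.732 2.789
v 2.712 -3.152 2.45
v 1.699 -3.516 2.624
f 2 1 4
f 2 4 3
f 4 1 5
f 4 5 3
f 5 1 6
f 5 6 3
f 6 1 7
f 6 7 3
f 7 1 8
f 7 8 3
f 8 1 9
f 8 9 3
f 9 1 10
f 9 10 3
f 10 1 11
f 10 11 3
f 11 1 12
f 11 12 3
f 12 1 13
f 12 13 3
f 13 1 14
f 13 14 3
f 14 1 2
f 14 2 3
f 16 15 18
f 16 18 17
f 18 15 19
f 18 19 17
f 19 15 20
f 19 20 17
f 20 15 21
f 20 21 17
f 21 15 22
f 21 22 17
f 22 15 23
f 22 23 17
f 23 15 24
f 23 24 17
f 24 15 25
f 24 25 17
f 25 15 26
f 25 26 17
f 26 15 16
f 26 16 17
f 27 64 43
f 64 38 67
f 43 67 32
f 64 67 43
f 27 43 39
f 43 32 44
f 39 44 28
f 43 44 39
f 27 39 48
f 39 28 49
f 48 49 34
f 39 49 48
f 27 48 60
f 48 34 63
f 60 63 37
f 48 63 60
f 27 60 64
f 60 37 68
f 64 68 38
f 60 68 64
f 28 44 55
f 44 32 58
f 55 58 36
f 44 58 55
f 32 67 45
f 67 38 66
f 45 66 31
f 67 66 45
f 38 68 65
f 68 37 61
f 65 61 29
f 68 61 65
f 37 63 62
f 63 34 50
f 62 50 33
f 63 50 62
f 34 49 54
f 49 28 51
f 54 51 35
f 49 51 54
f 30 56 42
f 56 36 57
f 42 57 31
f 56 57 42
f 30 42 40
f 42 31 41
f 40 41 29
f 42 41 40
f 30 40 47
f 40 29 46
f 47 46 33
f 40 46 47
f 30 47 52
f 47 33 53
f 52 53 35
f 47 53 52
f 30 52 56
f 52 35 59
f 56 59 36
f 52 59 56
f 31 57 45
f 57 36 58
f 45 58 32
f 57 58 45
f 29 41 65
f 41 31 66
f 65 66 38
f 41 66 65
f 33 46 62
f 46 29 61
f 62 61 37
f 46 61 62
f 35 53 54
f 53 33 50
f 54 50 34
f 53 50 54
f 36 59 55
f 59 35 51
f 55 51 28
f 59 51 55

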